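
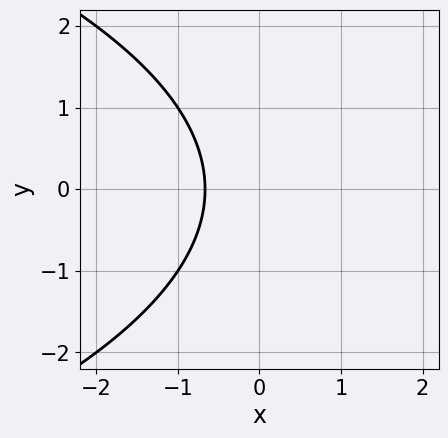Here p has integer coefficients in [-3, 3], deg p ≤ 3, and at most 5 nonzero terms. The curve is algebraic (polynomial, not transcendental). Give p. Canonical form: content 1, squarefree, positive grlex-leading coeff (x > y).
y^2 + 3*x + 2

1. The degree is 2 — the shape is more complex than any degree-1 curve.
2. Symmetries: the y ↦ −y reflection is a symmetry, so y appears only in even powers.
3. Reading off the gridlines: it misses every integer gridline on the y-axis.
4. The integer polynomial consistent with all of this is the stated p.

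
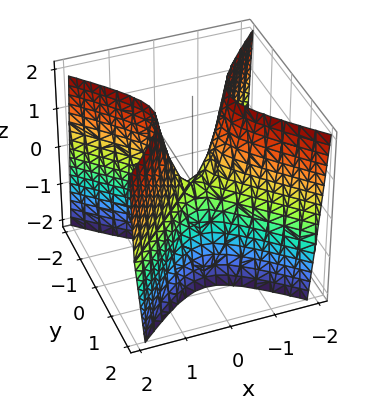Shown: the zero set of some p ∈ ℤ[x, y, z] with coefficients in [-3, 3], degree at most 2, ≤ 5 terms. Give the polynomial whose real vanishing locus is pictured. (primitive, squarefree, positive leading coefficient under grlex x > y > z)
Degree: a hyperbolic paraboloid; a quadric, so deg p = 2.
Symmetries: it's symmetric under x → −x, forcing even powers of x; mirror symmetry y ↦ −y ⇒ only even powers of y.
From the visible intercepts: it crosses the z-axis at the gridline z = 0; it crosses the y-axis at the gridline y = 0; it meets the x-axis at x = 0 (among the integer gridlines).
These observations pin down the coefficients.

3*x^2 - 3*y^2 - z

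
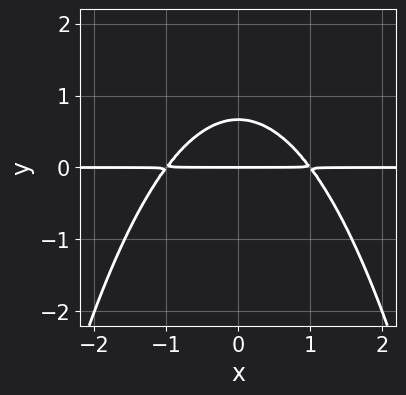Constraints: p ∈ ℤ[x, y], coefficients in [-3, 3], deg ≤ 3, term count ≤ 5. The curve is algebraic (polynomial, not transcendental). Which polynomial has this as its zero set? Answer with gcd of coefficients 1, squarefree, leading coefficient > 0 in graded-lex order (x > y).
2*x^2*y + 3*y^2 - 2*y

First, the degree is 3 — a generic line meets the curve in up to 3 points.
Then, symmetries: it's symmetric under x → −x, forcing even powers of x.
Next, reading off the gridlines: it meets the y-axis at y = 0 (among the integer gridlines); the visible x-axis segment lies entirely on the curve.
Finally, putting this together gives p.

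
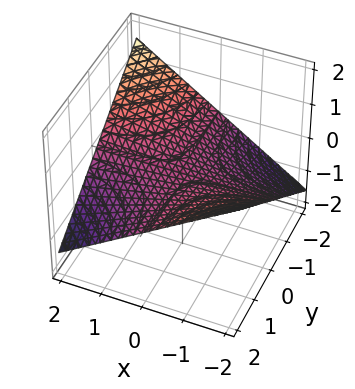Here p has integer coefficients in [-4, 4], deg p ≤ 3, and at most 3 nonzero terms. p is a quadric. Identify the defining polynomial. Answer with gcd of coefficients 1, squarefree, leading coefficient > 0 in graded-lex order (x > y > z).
x*y + 3*z

(a) Degree: a hyperbolic paraboloid; a quadric, so deg p = 2.
(b) Reading off the gridlines: it crosses the z-axis at the gridline z = 0; the visible y-axis segment lies entirely on the surface; every point of the x-axis in the box is on the surface.
(c) The integer polynomial consistent with all of this is the stated p.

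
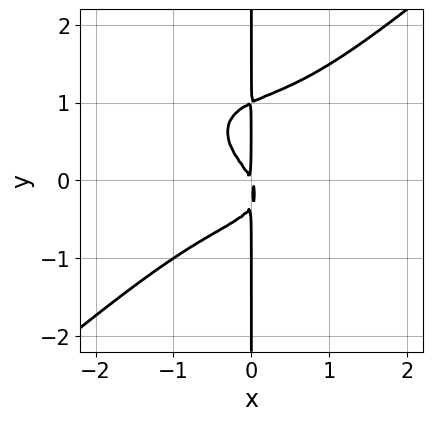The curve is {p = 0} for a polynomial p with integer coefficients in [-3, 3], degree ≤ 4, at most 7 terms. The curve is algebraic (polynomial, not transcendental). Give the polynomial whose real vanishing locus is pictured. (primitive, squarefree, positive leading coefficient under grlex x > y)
1. The degree is 4 — no degree-3 curve has this shape.
2. From the visible intercepts: every point of the y-axis in the box is on the curve.
3. The integer polynomial consistent with all of this is the stated p.

2*x^4 - 3*x*y^3 + 2*x*y^2 + 2*x^2 + x*y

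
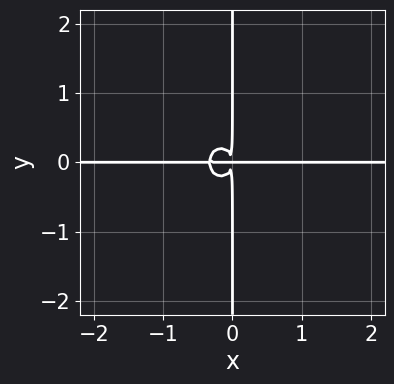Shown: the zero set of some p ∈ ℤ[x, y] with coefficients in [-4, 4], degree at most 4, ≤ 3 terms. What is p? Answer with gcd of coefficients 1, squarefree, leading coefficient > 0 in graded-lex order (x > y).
3*x^3*y + 2*x*y^3 + x^2*y

The degree is 4 — the shape is more complex than any degree-3 curve.
Reading off the gridlines: the visible y-axis segment lies entirely on the curve; every point of the x-axis in the box is on the curve.
These observations pin down the coefficients.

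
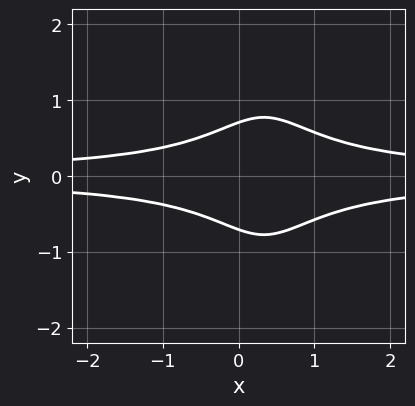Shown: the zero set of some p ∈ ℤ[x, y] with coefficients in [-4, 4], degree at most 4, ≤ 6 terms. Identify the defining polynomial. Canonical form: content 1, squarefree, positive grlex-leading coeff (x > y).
3*x^2*y^2 - 2*x*y^2 + 2*y^2 - 1

deg p = 4.
Symmetries: mirror symmetry y ↦ −y ⇒ only even powers of y.
Checking where it meets the axes: no x-intercept at any integer in the box.
Together with the visible shape, these determine p as stated.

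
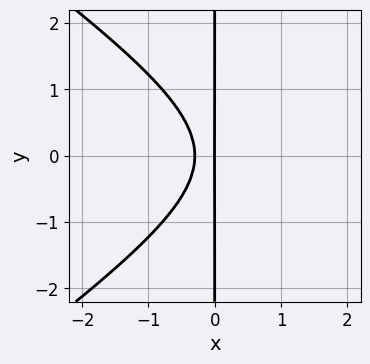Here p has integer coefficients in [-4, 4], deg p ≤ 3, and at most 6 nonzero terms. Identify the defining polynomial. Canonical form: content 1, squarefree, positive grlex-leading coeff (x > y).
x^3 - 2*x*y^2 - 3*x^2 - x

1. Degree: a generic line meets the curve in up to 3 points, so deg p = 3.
2. Symmetries: mirror symmetry y ↦ −y ⇒ only even powers of y.
3. Observable constraints: one x-axis crossing is at x = 0; every point of the y-axis in the box is on the curve.
4. Fitting integer coefficients to these (and the overall shape) gives p.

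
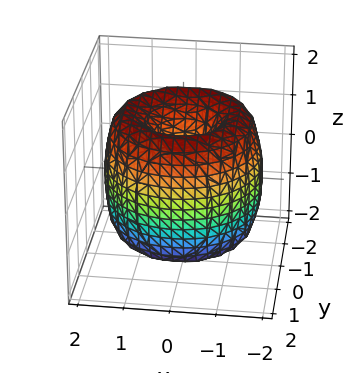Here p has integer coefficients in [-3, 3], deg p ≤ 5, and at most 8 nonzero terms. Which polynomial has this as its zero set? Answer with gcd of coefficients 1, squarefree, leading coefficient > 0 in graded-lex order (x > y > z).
The degree is 4 — a generic line meets the surface in up to 4 points.
By symmetry, every cross-section ⟂ z is a circle, so x, y appear only via x² + y².
Against the integer gridlines: one x-axis crossing is at x = 0; it crosses the z-axis at the gridline z = 0.
Together with the visible shape, these determine p as stated.

x^4 + 2*x^2*y^2 + y^4 - 3*x^2 - 3*y^2 + z^2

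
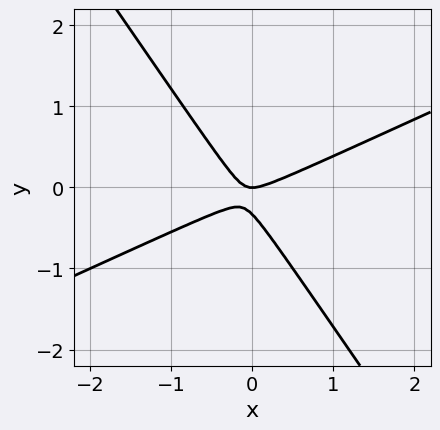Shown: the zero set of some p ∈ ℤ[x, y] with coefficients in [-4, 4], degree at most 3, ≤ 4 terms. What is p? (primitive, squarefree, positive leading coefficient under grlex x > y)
2*x^2 - 3*x*y - 3*y^2 - y

(a) The degree is 2 — no degree-1 curve has this shape.
(b) Reading off the gridlines: it crosses the y-axis at the gridline y = 0; it crosses the x-axis at the gridline x = 0.
(c) These observations pin down the coefficients.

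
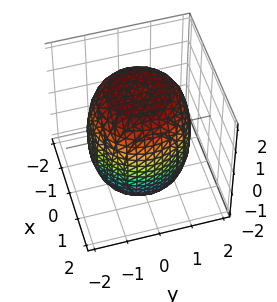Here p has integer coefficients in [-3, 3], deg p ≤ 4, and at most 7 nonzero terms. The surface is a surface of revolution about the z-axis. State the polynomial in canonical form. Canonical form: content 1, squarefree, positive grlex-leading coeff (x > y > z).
x^4 + 2*x^2*y^2 + y^4 - x^2 - y^2 + z^2 - 3

1. The degree is 4 — the shape is more complex than any degree-3 surface.
2. By symmetry, the surface is invariant under rotation about z: p = q(x² + y², z).
3. Against the integer gridlines: a circular section at z = -1 has radius between 1 and 2.
4. Putting this together gives p.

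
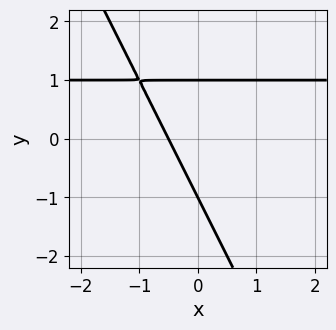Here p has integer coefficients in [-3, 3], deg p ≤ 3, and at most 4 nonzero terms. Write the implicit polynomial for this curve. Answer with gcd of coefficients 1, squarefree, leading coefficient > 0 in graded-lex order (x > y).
First, deg p = 2.
Next, from the visible intercepts: among the integer gridlines, it crosses the y-axis at y ∈ {-1, 1}.
Finally, assembling these constraints gives the stated polynomial.

2*x*y + y^2 - 2*x - 1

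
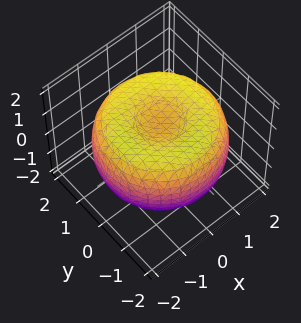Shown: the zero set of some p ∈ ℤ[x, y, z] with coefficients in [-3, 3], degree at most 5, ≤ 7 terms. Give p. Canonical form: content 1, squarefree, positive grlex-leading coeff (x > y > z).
x^4 + 2*x^2*y^2 + y^4 - 3*x^2 - 3*y^2 + 3*z^2 - 2

deg p = 4. The shape is more complex than any degree-3 surface.
Symmetries: rotational symmetry about the z-axis ⇒ p depends on x, y only through x² + y².
Checking where it meets the axes: a circular section at z = -1 has radius between 0 and 1.
Together with the visible shape, these determine p as stated.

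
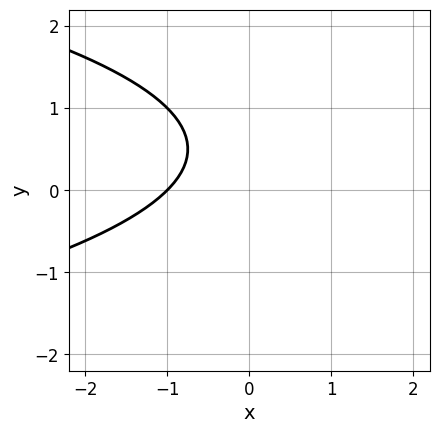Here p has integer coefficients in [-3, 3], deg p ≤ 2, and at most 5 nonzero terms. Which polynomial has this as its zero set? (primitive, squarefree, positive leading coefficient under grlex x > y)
y^2 + x - y + 1

(a) The degree is 2 — the shape is more complex than any degree-1 curve.
(b) Reading off the gridlines: it misses every integer gridline on the y-axis; it crosses the x-axis at the gridline x = -1.
(c) The integer polynomial consistent with all of this is the stated p.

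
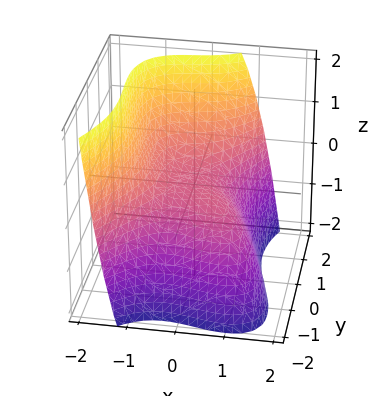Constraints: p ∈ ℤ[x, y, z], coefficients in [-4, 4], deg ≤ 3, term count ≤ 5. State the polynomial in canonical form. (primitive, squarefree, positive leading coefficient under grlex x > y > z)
2*x^3 + x^2*y - y^3 + x*y + 3*z

First, deg p = 3. The shape is more complex than any degree-2 surface.
Then, checking where it meets the axes: it crosses the x-axis at the gridline x = 0; it crosses the y-axis at the gridline y = 0; one z-axis crossing is at z = 0.
Finally, fitting integer coefficients to these (and the overall shape) gives p.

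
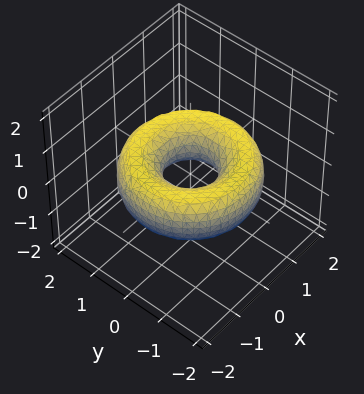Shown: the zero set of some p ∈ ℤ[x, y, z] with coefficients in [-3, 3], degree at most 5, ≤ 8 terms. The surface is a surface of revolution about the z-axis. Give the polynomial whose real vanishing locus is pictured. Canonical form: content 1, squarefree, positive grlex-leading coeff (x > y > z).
x^4 + 2*x^2*y^2 + y^4 - 3*x^2 - 3*y^2 + 3*z^2 + 1

(a) Degree: the shape is more complex than any degree-3 surface, so deg p = 4.
(b) Symmetries: rotational symmetry about the z-axis ⇒ p depends on x, y only through x² + y².
(c) From the axis intercepts and sections: it misses every integer gridline on the z-axis; a circular section at z = 0 has radius between 0 and 1.
(d) Together with the visible shape, these determine p as stated.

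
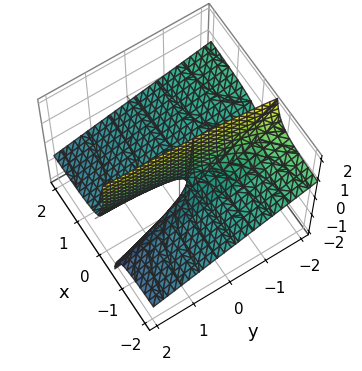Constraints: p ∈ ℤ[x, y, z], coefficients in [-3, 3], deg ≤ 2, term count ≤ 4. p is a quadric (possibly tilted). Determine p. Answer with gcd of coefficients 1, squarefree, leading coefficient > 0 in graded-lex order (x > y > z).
(a) deg p = 2. A generic line meets the surface in up to 2 points.
(b) From the axis intercepts and sections: the visible x-axis segment lies entirely on the surface; every point of the y-axis in the box is on the surface.
(c) These observations pin down the coefficients.

x*y + 3*x*z + z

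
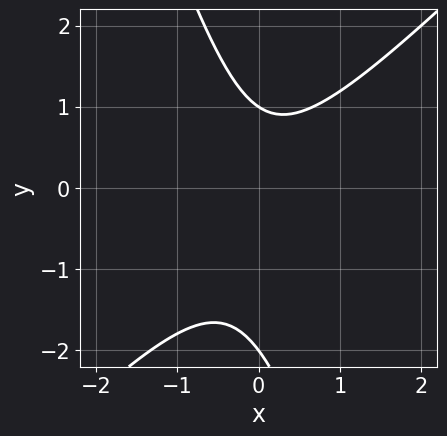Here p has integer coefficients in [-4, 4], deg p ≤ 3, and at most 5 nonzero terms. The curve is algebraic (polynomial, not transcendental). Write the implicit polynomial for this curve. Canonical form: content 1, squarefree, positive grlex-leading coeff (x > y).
3*x^2 - 2*x*y - y^2 - y + 2

(a) The degree is 2 — a generic line meets the curve in up to 2 points.
(b) Reading off the gridlines: the y-axis gridline crossings are at y ∈ {-2, 1}; the curve avoids every integer x-axis point in the box.
(c) Matching integer coefficients to the picture gives p.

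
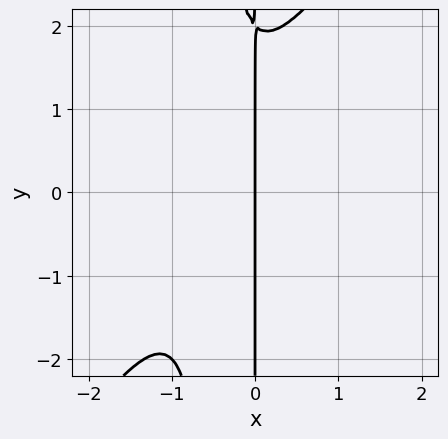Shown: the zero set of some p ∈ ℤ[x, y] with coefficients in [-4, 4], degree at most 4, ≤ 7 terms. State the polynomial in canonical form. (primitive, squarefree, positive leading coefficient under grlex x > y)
3*x^3 - 2*x^2*y + 3*x^2 - x*y + 2*x

deg p = 3. The shape is more complex than any degree-2 curve.
From the visible intercepts: every point of the y-axis in the box is on the curve; it meets the x-axis at x = 0 (among the integer gridlines).
Assembling these constraints gives the stated polynomial.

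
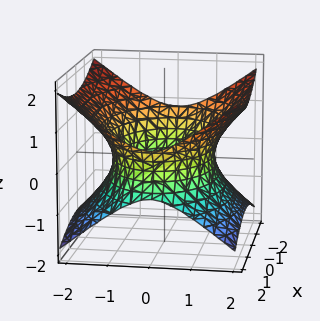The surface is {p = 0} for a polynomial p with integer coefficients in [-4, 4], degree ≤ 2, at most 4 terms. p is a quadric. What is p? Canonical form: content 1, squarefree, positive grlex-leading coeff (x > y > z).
(a) deg p = 2.
(b) Symmetries: the x ↦ −x reflection is a symmetry, so x appears only in even powers; it's symmetric under z → −z, forcing even powers of z; mirror symmetry y ↦ −y ⇒ only even powers of y.
(c) Against the integer gridlines: the surface avoids every integer z-axis point in the box.
(d) Matching integer coefficients to the picture gives p.

x^2 + 2*y^2 - 3*z^2 - 3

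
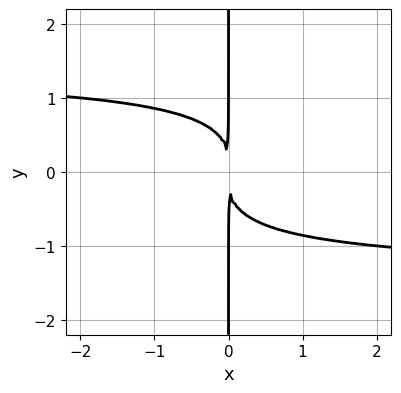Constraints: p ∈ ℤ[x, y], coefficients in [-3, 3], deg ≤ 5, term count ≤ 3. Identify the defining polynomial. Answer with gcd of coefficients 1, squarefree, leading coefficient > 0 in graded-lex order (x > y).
x^2*y^2 - 2*x*y^3 - 2*x^2

deg p = 4.
Observable constraints: the visible y-axis segment lies entirely on the curve.
Together with the visible shape, these determine p as stated.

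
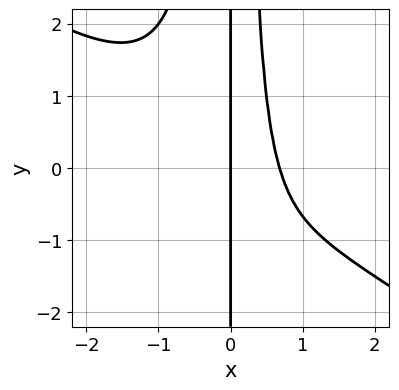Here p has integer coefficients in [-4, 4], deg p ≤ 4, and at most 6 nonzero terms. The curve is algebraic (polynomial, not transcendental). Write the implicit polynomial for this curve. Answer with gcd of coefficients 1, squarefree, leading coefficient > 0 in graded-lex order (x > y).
2*x^4 + 3*x^3*y + 2*x^2 - 2*x

1. Degree: a generic line meets the curve in up to 4 points, so deg p = 4.
2. Reading off the gridlines: one x-axis crossing is at x = 0; every point of the y-axis in the box is on the curve.
3. Putting this together gives p.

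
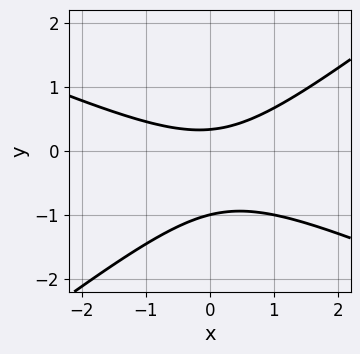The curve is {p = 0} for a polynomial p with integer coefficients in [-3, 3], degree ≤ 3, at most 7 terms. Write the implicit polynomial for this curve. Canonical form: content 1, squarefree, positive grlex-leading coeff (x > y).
x^2 + x*y - 3*y^2 - 2*y + 1

deg p = 2. The shape is more complex than any degree-1 curve.
Checking where it meets the axes: no x-intercept at any integer in the box; one y-axis crossing is at y = -1.
Putting this together gives p.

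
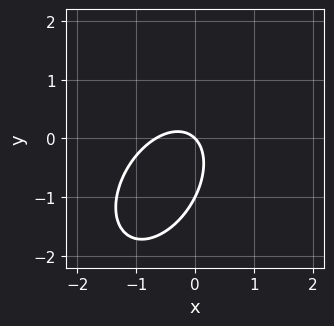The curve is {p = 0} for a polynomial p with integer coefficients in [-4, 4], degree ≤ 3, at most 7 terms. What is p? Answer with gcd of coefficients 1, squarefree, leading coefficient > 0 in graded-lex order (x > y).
3*x^2 - 2*x*y + 2*y^2 + 2*x + 2*y

The degree is 2 — the shape is more complex than any degree-1 curve.
Checking where it meets the axes: it crosses the x-axis at the gridline x = 0; among the integer gridlines, it crosses the y-axis at y ∈ {-1, 0}.
Matching integer coefficients to the picture gives p.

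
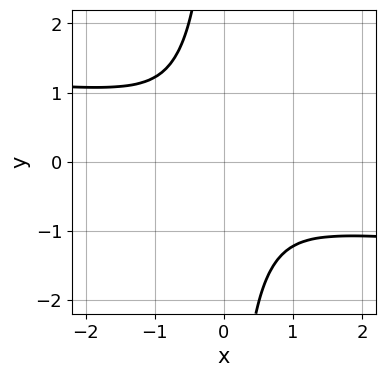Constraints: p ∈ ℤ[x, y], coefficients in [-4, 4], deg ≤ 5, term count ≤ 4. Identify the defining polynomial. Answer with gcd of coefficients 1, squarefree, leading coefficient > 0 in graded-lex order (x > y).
(a) Degree: no degree-3 curve has this shape, so deg p = 4.
(b) The integer polynomial consistent with all of this is the stated p.

3*x*y^3 + x^2 + 3*y^2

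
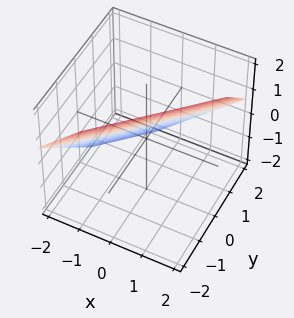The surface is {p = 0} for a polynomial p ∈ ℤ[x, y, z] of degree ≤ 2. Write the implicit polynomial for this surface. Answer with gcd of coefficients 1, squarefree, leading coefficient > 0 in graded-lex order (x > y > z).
3*x - 3*y - 3*z + 2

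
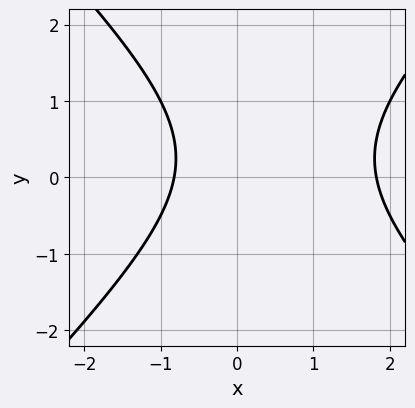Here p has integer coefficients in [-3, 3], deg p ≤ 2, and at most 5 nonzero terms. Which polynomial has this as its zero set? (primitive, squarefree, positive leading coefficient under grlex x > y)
2*x^2 - 2*y^2 - 2*x + y - 3

(a) The degree is 2 — the shape is more complex than any degree-1 curve.
(b) Checking where it meets the axes: it misses every integer gridline on the y-axis.
(c) Solving for integer coefficients yields p as stated.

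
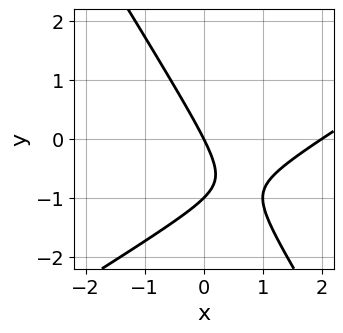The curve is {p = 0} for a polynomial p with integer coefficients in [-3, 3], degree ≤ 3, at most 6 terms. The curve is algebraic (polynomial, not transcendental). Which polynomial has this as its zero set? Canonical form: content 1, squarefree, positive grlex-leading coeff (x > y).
x^2 - x*y - y^2 - 2*x - y

1. The degree is 2 — the shape is more complex than any degree-1 curve.
2. Observable constraints: among the integer gridlines, it crosses the y-axis at y ∈ {-1, 0}; the x-axis gridline crossings are at x ∈ {0, 2}.
3. Solving for integer coefficients yields p as stated.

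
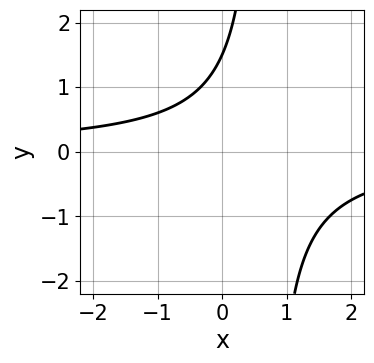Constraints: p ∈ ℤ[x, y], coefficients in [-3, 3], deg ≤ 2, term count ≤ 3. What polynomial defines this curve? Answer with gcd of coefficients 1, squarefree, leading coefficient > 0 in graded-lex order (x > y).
1. deg p = 2. The shape is more complex than any degree-1 curve.
2. Against the integer gridlines: it misses every integer gridline on the x-axis.
3. Solving for integer coefficients yields p as stated.

3*x*y - 2*y + 3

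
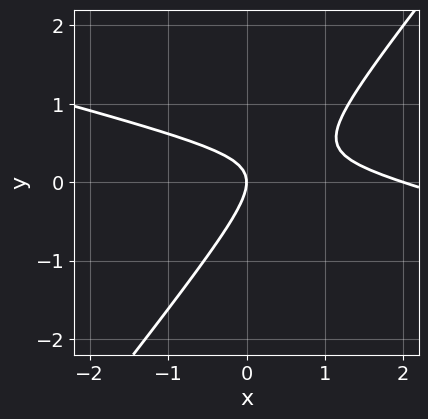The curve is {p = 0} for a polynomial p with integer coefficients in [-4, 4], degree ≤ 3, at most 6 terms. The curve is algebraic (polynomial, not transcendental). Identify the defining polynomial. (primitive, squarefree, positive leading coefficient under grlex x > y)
x^2 + 3*x*y - 3*y^2 - 2*x

(a) deg p = 2. The shape is more complex than any degree-1 curve.
(b) Observable constraints: among the integer gridlines, it crosses the x-axis at x ∈ {0, 2}; one y-axis crossing is at y = 0.
(c) These observations pin down the coefficients.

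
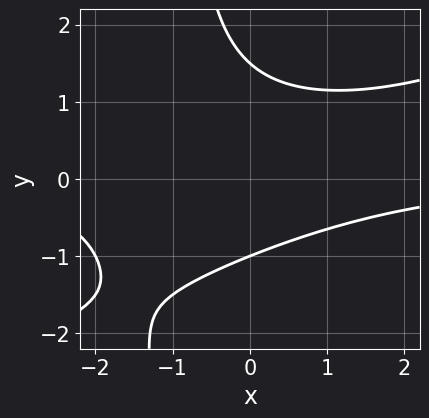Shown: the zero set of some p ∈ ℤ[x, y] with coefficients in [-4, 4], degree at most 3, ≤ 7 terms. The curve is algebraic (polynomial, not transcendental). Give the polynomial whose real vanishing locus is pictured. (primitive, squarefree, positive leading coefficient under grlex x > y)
(a) Degree: no degree-2 curve has this shape, so deg p = 3.
(b) From the axis intercepts and sections: no x-intercept at any integer in the box; it crosses the y-axis at the gridline y = -1.
(c) Putting this together gives p.

x^2*y - 2*x*y^2 - 2*y^2 + y + 3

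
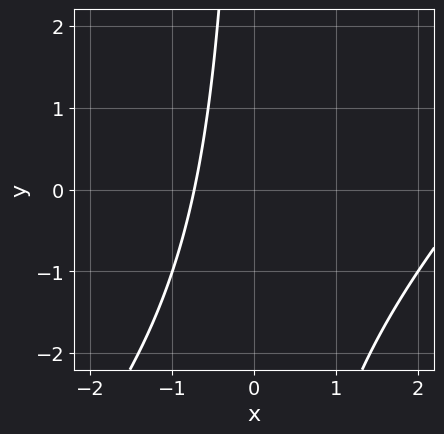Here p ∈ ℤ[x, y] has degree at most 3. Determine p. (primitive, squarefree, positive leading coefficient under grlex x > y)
First, the degree is 2 — the shape is more complex than any degree-1 curve.
Then, from the visible intercepts: it misses every integer gridline on the y-axis.
Finally, the integer polynomial consistent with all of this is the stated p.

x^2 - x*y - 2*x - 2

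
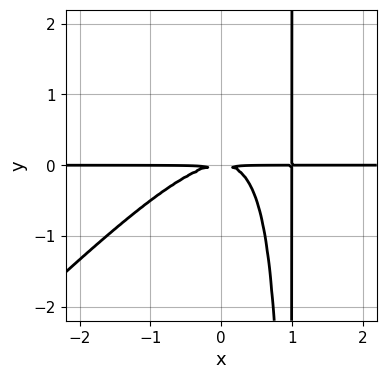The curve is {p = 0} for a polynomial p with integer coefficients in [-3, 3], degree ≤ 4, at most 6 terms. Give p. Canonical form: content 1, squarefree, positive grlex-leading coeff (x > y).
First, degree: the shape is more complex than any degree-3 curve, so deg p = 4.
Then, from the visible intercepts: the visible x-axis segment lies entirely on the curve.
Finally, fitting integer coefficients to these (and the overall shape) gives p.

x^3*y - x^2*y^2 - x^2*y + 2*x*y^2 - y^2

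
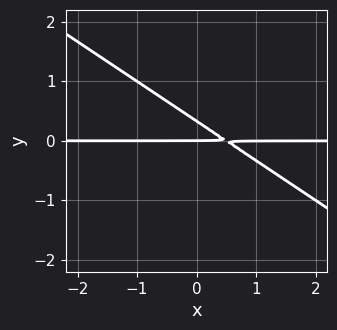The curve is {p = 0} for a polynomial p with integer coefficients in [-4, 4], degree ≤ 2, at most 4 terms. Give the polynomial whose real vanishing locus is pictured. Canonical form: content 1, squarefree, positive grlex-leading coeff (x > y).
2*x*y + 3*y^2 - y

1. The degree is 2 — a generic line meets the curve in up to 2 points.
2. From the axis intercepts and sections: the visible x-axis segment lies entirely on the curve; it crosses the y-axis at the gridline y = 0.
3. These observations pin down the coefficients.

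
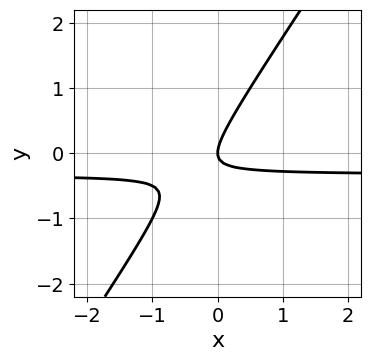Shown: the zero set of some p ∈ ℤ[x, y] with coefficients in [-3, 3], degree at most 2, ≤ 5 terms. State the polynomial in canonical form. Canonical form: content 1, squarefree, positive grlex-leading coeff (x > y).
(a) Degree: the shape is more complex than any degree-1 curve, so deg p = 2.
(b) Reading off the gridlines: it meets the x-axis at x = 0 (among the integer gridlines); it meets the y-axis at y = 0 (among the integer gridlines).
(c) Matching integer coefficients to the picture gives p.

3*x*y - 2*y^2 + x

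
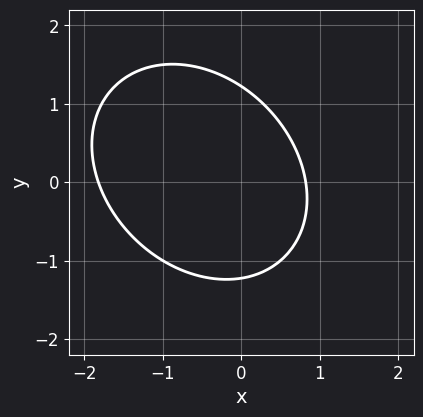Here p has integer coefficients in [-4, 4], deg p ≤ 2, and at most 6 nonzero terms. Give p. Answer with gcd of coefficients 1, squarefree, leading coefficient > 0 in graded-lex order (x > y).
2*x^2 + x*y + 2*y^2 + 2*x - 3

deg p = 2.
Matching integer coefficients to the picture gives p.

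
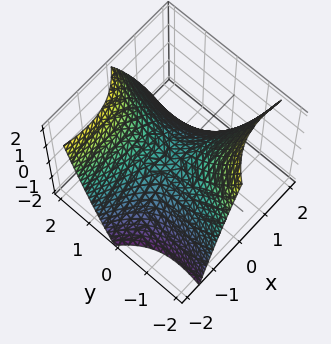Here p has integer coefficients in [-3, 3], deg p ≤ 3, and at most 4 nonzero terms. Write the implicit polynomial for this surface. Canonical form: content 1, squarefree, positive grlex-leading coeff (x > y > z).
First, degree: no degree-1 surface has this shape, so deg p = 2.
Then, from the axis intercepts and sections: it meets the y-axis at y = 0 (among the integer gridlines); one z-axis crossing is at z = 0.
Finally, solving for integer coefficients yields p as stated.

x^2 + 2*x*y - y^2 + 2*z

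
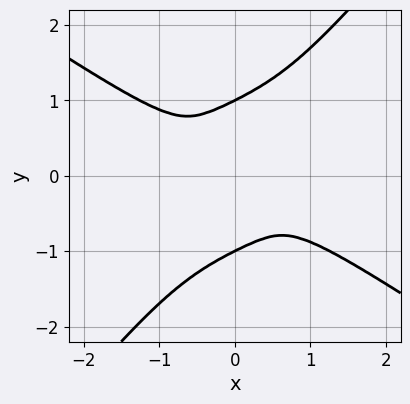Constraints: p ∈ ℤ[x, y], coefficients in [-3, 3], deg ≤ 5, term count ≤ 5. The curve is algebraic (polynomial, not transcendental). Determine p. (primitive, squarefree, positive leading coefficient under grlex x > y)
(a) deg p = 4. No degree-3 curve has this shape.
(b) From the visible intercepts: the y-axis gridline crossings are at y ∈ {-1, 1}.
(c) Matching integer coefficients to the picture gives p.

x^4 + 2*x*y^3 - 2*y^4 + 2*y^2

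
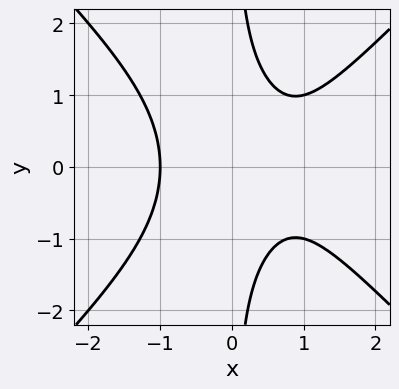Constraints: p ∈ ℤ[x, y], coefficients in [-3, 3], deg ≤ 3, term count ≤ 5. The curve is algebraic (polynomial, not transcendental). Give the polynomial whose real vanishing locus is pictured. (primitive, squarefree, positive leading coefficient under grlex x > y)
2*x^3 - 2*x*y^2 - x^2 - x + 2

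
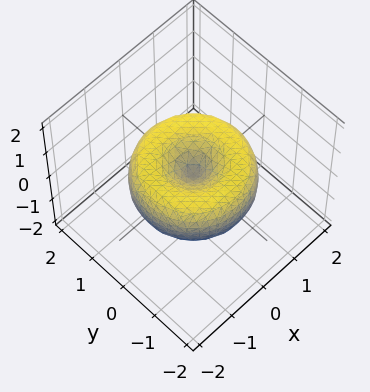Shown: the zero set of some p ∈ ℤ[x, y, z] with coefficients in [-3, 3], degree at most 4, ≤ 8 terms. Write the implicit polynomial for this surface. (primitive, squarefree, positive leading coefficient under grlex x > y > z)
(a) The degree is 4 — a generic line meets the surface in up to 4 points.
(b) Symmetry: the z-axis is an axis of rotation, so x and y enter only as x² + y².
(c) Checking where it meets the axes: one z-axis crossing is at z = 0; it crosses the y-axis at the gridline y = 0; it crosses the x-axis at the gridline x = 0.
(d) Matching integer coefficients to the picture gives p.

x^4 + 2*x^2*y^2 + y^4 - 2*x^2 - 2*y^2 + 2*z^2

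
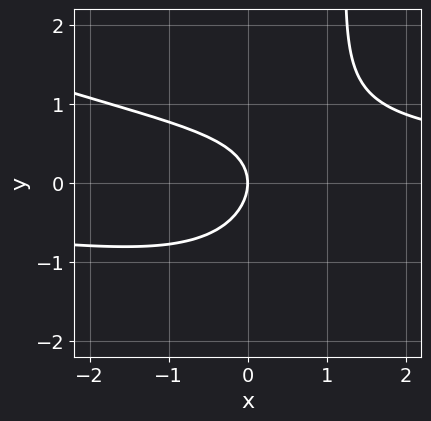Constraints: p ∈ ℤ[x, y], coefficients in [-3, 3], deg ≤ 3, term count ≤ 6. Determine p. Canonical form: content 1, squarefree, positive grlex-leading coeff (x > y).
First, the degree is 3 — no degree-2 curve has this shape.
Then, checking where it meets the axes: it crosses the x-axis at the gridline x = 0; one y-axis crossing is at y = 0.
Finally, these observations pin down the coefficients.

x^2*y + 2*x*y^2 + x*y - 3*y^2 - 3*x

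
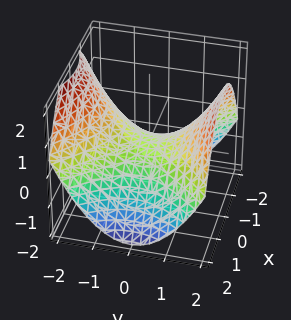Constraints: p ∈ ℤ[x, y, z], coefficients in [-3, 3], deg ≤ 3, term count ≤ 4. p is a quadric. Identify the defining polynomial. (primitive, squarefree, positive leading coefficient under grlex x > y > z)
First, the degree is 2 — a hyperbolic paraboloid; a quadric.
Then, symmetries: the y ↦ −y reflection is a symmetry, so y appears only in even powers; it's symmetric under x → −x, forcing even powers of x.
Next, observable constraints: it meets the y-axis at y = 0 (among the integer gridlines); it meets the z-axis at z = 0 (among the integer gridlines).
Finally, putting this together gives p.

x^2 - y^2 + 2*z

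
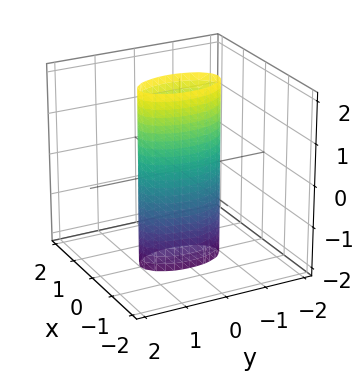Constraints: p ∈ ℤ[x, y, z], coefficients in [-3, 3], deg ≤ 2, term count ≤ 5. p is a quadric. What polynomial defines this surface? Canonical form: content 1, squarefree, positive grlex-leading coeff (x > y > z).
3*x^2 + y^2 - 1

The degree is 2 — constant cross-section along one axis; a quadric.
Symmetries: mirror symmetry y ↦ −y ⇒ only even powers of y; mirror symmetry z ↦ −z ⇒ only even powers of z; mirror symmetry x ↦ −x ⇒ only even powers of x.
Checking where it meets the axes: among the integer gridlines, it crosses the y-axis at y ∈ {-1, 1}; no z-intercept at any integer in the box.
Together with the visible shape, these determine p as stated.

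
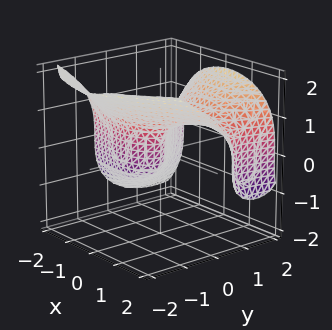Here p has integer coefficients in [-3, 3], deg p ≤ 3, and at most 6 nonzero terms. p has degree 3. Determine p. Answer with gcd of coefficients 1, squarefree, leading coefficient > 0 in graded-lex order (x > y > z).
1. deg p = 3. A generic line meets the surface in up to 3 points.
2. Reading off the gridlines: it crosses the x-axis at the gridline x = 0; one y-axis crossing is at y = 0.
3. These observations pin down the coefficients.

2*x^2*y + 2*z^3 - 3*y^2 - 2*x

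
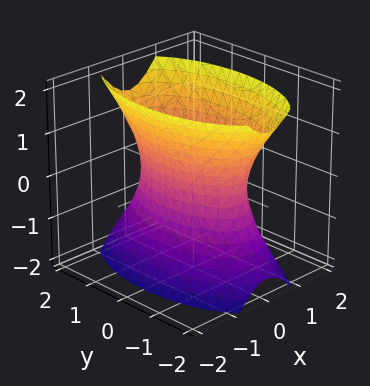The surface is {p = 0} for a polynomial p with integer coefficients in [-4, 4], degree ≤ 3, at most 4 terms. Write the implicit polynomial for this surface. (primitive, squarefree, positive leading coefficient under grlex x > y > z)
3*x^2 + y^2 - z^2 - 2

1. The degree is 2 — an hourglass — one-sheet hyperboloid; a quadric.
2. Symmetries: the y ↦ −y reflection is a symmetry, so y appears only in even powers; it's symmetric under z → −z, forcing even powers of z; it's symmetric under x → −x, forcing even powers of x.
3. From the axis intercepts and sections: no z-intercept at any integer in the box.
4. Solving for integer coefficients yields p as stated.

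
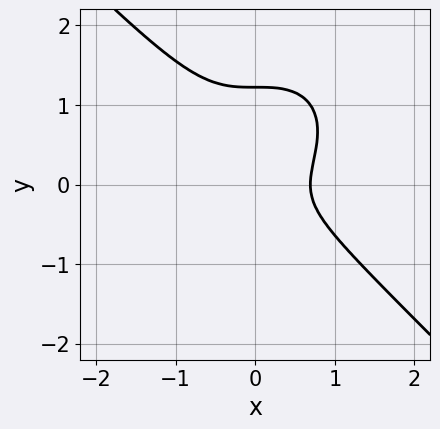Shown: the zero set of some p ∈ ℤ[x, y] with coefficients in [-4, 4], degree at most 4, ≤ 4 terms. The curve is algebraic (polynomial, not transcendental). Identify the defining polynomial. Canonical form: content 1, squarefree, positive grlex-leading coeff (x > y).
3*x^3 + 3*y^3 - 3*y^2 - 1

(a) Degree: the shape is more complex than any degree-2 curve, so deg p = 3.
(b) Matching integer coefficients to the picture gives p.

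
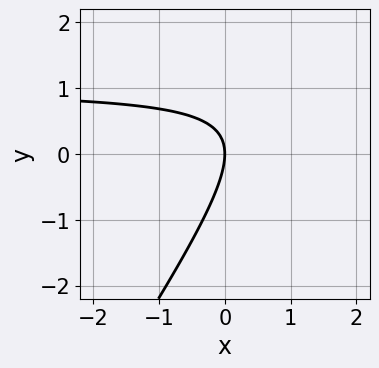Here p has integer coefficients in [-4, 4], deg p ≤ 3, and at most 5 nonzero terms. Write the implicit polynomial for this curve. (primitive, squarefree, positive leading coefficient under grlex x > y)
3*x*y - 2*y^2 - 3*x

(a) The degree is 2 — the shape is more complex than any degree-1 curve.
(b) Observable constraints: it crosses the x-axis at the gridline x = 0; it meets the y-axis at y = 0 (among the integer gridlines).
(c) Putting this together gives p.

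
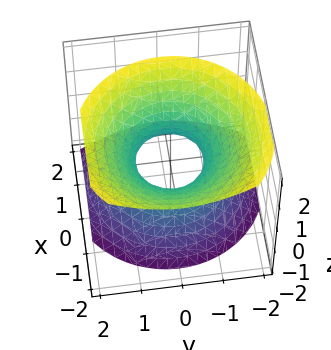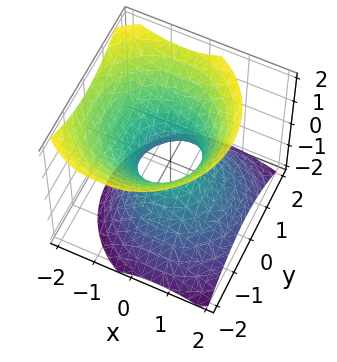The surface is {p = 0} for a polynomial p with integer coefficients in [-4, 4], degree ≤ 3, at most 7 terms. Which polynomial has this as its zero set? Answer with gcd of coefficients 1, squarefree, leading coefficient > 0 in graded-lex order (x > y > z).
3*x^2 + 2*x*z + 3*y^2 - 3*z^2 - 2

(a) Degree: no degree-1 surface has this shape, so deg p = 2.
(b) From the axis intercepts and sections: the surface avoids every integer z-axis point in the box.
(c) Fitting integer coefficients to these (and the overall shape) gives p.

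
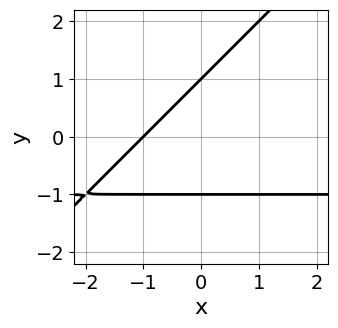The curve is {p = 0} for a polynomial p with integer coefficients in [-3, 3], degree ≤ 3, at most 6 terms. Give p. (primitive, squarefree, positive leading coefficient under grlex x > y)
x*y - y^2 + x + 1

(a) deg p = 2. No degree-1 curve has this shape.
(b) Reading off the gridlines: the y-axis gridline crossings are at y ∈ {-1, 1}; one x-axis crossing is at x = -1.
(c) These observations pin down the coefficients.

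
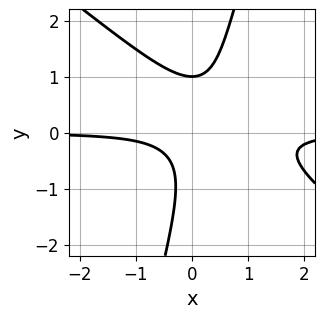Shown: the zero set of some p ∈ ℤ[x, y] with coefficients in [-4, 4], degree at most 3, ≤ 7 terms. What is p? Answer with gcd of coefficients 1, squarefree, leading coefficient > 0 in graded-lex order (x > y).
3*x^2*y + 3*x*y^2 - y^3 - 3*x*y + 1

First, the degree is 3 — the shape is more complex than any degree-2 curve.
Then, from the axis intercepts and sections: one y-axis crossing is at y = 1; no x-intercept at any integer in the box.
Finally, assembling these constraints gives the stated polynomial.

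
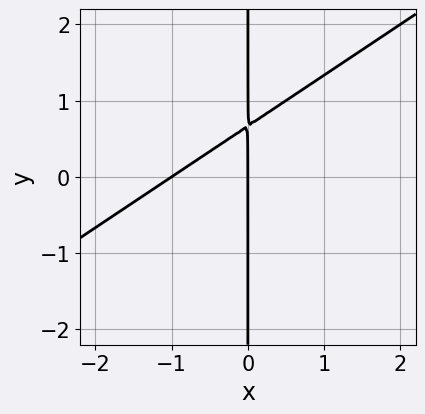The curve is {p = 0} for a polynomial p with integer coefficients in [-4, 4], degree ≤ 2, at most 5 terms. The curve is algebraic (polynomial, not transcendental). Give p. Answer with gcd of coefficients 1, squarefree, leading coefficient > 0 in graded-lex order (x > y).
(a) deg p = 2. A generic line meets the curve in up to 2 points.
(b) Observable constraints: the visible y-axis segment lies entirely on the curve; the x-axis gridline crossings are at x ∈ {-1, 0}.
(c) Together with the visible shape, these determine p as stated.

2*x^2 - 3*x*y + 2*x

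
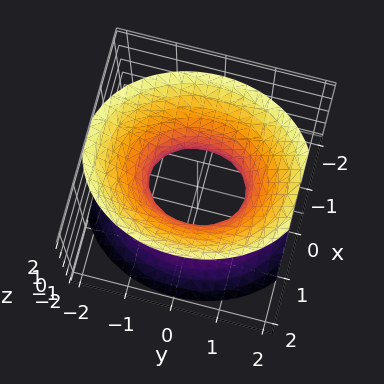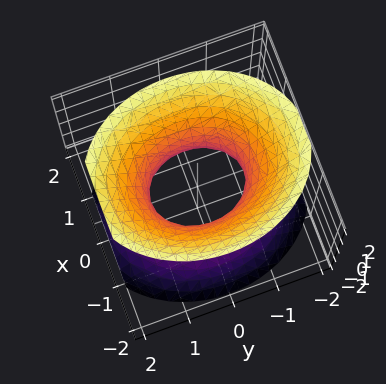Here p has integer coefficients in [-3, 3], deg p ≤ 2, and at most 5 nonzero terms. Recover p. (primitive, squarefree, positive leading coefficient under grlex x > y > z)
1. deg p = 2.
2. Symmetries: the z ↦ −z reflection is a symmetry, so z appears only in even powers; it's symmetric under y → −y, forcing even powers of y; mirror symmetry x ↦ −x ⇒ only even powers of x.
3. From the axis intercepts and sections: the surface avoids every integer z-axis point in the box; among the integer gridlines, it crosses the y-axis at y ∈ {-1, 1}.
4. The integer polynomial consistent with all of this is the stated p.

3*x^2 + 2*y^2 - 2*z^2 - 2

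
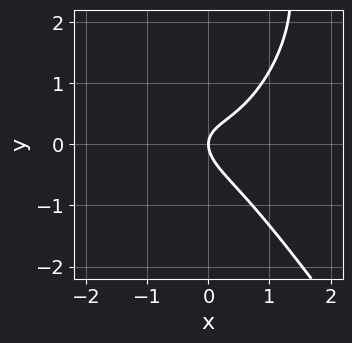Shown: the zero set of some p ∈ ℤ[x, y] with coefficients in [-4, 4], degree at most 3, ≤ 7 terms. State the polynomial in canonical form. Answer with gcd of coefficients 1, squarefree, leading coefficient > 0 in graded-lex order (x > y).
deg p = 3. The shape is more complex than any degree-2 curve.
Checking where it meets the axes: it meets the x-axis at x = 0 (among the integer gridlines); it crosses the y-axis at the gridline y = 0.
The integer polynomial consistent with all of this is the stated p.

3*x^3 + y^3 - 2*x*y - 3*y^2 + 2*x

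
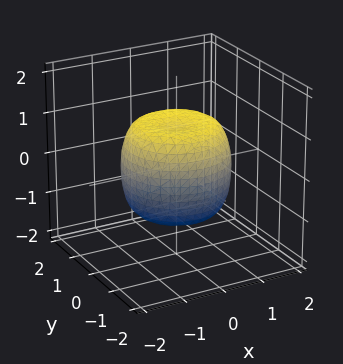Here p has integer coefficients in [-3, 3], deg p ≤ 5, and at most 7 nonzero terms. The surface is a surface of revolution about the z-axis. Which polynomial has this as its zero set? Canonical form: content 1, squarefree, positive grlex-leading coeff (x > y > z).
x^4 + 2*x^2*y^2 + y^4 - x^2 - y^2 + z^2 - 1

First, degree: a generic line meets the surface in up to 4 points, so deg p = 4.
Next, symmetries: the surface is invariant under rotation about z: p = q(x² + y², z).
Then, checking where it meets the axes: the z-axis gridline crossings are at z ∈ {-1, 1}; a circular section at z = 1 has radius exactly 1.
Finally, matching integer coefficients to the picture gives p.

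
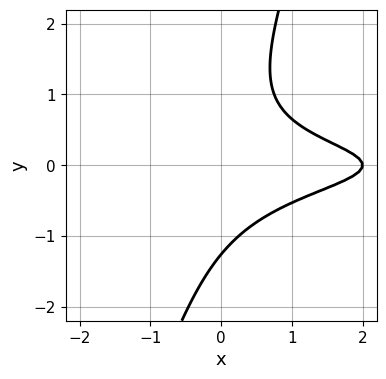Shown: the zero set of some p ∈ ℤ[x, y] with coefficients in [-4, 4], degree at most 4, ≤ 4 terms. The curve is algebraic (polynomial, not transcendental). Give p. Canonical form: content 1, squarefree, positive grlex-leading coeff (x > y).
3*x*y^2 - y^3 + x - 2

Degree: no degree-2 curve has this shape, so deg p = 3.
Reading off the gridlines: it crosses the x-axis at the gridline x = 2.
Assembling these constraints gives the stated polynomial.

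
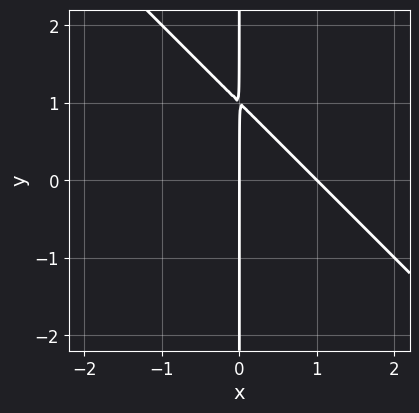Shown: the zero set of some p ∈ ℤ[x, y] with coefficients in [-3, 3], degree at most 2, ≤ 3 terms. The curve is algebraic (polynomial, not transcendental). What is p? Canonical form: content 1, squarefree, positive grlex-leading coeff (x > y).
x^2 + x*y - x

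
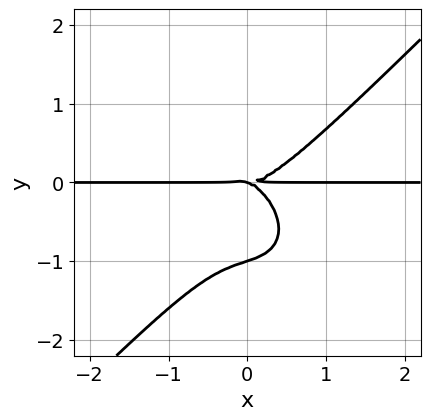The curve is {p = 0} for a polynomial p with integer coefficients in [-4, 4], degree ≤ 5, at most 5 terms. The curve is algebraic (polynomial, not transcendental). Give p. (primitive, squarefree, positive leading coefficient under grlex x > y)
(a) The degree is 4 — the shape is more complex than any degree-3 curve.
(b) From the axis intercepts and sections: the y-axis gridline crossings are at y ∈ {-1, 0}; every point of the x-axis in the box is on the curve.
(c) Matching integer coefficients to the picture gives p.

3*x^3*y - 3*y^4 - x*y^2 - 3*y^3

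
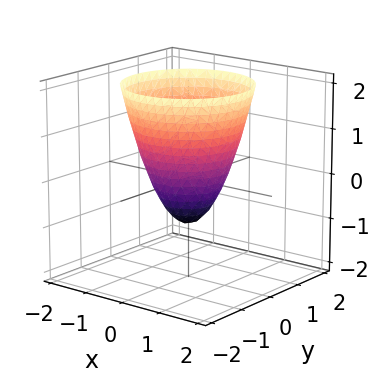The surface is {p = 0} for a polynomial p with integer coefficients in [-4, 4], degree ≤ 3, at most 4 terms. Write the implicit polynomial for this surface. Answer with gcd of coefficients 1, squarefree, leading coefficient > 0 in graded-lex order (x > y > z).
3*x^2 + 3*y^2 - 2*z - 2

The degree is 2 — a generic line meets the surface in up to 2 points.
Symmetries: rotational symmetry about the z-axis ⇒ p depends on x, y only through x² + y².
Reading off the gridlines: one z-axis crossing is at z = -1; a circular section at z = 0 has radius between 0 and 1.
These observations pin down the coefficients.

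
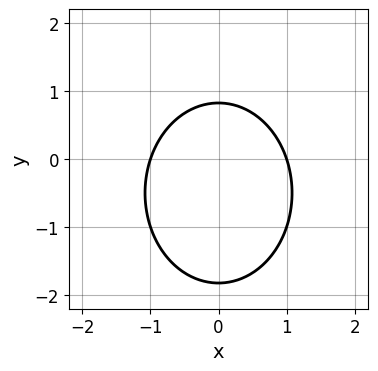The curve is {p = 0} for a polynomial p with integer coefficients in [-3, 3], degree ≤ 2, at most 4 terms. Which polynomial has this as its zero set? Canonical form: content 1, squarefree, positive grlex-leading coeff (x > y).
3*x^2 + 2*y^2 + 2*y - 3

First, degree: no degree-1 curve has this shape, so deg p = 2.
Next, symmetries: the x ↦ −x reflection is a symmetry, so x appears only in even powers.
Then, from the axis intercepts and sections: among the integer gridlines, it crosses the x-axis at x ∈ {-1, 1}.
Finally, assembling these constraints gives the stated polynomial.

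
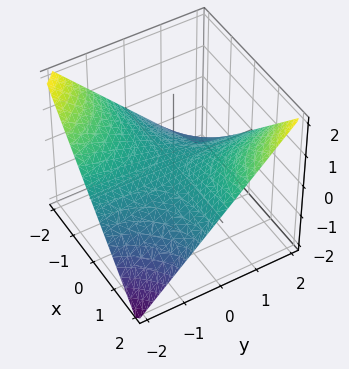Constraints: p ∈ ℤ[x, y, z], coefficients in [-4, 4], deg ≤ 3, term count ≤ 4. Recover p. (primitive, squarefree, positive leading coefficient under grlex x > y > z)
x*y - 2*z

(a) deg p = 2.
(b) Against the integer gridlines: every point of the y-axis in the box is on the surface; every point of the x-axis in the box is on the surface.
(c) Fitting integer coefficients to these (and the overall shape) gives p.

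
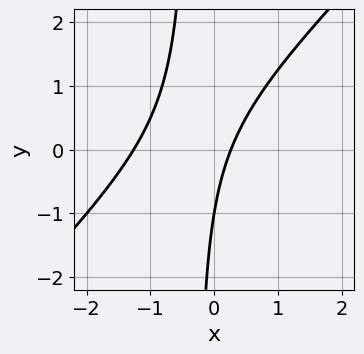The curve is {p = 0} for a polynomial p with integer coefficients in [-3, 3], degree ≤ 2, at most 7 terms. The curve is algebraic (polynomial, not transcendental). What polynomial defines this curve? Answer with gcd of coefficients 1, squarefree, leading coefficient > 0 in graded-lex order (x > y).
3*x^2 - 3*x*y + 3*x - y - 1

1. Degree: a generic line meets the curve in up to 2 points, so deg p = 2.
2. From the visible intercepts: one y-axis crossing is at y = -1.
3. Solving for integer coefficients yields p as stated.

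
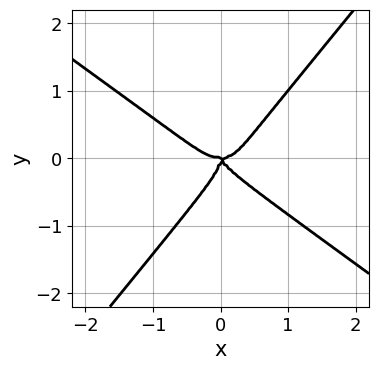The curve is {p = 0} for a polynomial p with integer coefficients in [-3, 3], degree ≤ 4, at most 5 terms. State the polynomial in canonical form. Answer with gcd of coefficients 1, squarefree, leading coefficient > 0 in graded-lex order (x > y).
First, degree: the shape is more complex than any degree-3 curve, so deg p = 4.
Next, from the axis intercepts and sections: one y-axis crossing is at y = 0; it meets the x-axis at x = 0 (among the integer gridlines).
Finally, assembling these constraints gives the stated polynomial.

3*x^4 + 3*x^3*y - 3*y^4 - 2*x^2*y - x*y^2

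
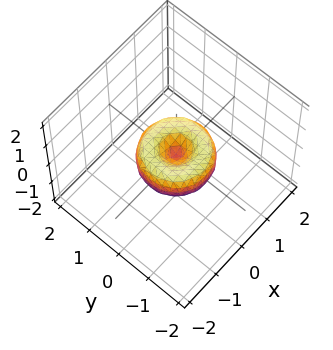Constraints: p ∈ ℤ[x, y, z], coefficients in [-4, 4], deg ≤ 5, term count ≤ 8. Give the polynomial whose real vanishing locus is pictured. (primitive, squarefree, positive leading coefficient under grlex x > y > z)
First, deg p = 4.
Then, symmetries: rotational symmetry about the z-axis ⇒ p depends on x, y only through x² + y².
Next, observable constraints: among the integer gridlines, it crosses the x-axis at x ∈ {-1, 0, 1}; it meets the z-axis at z = 0 (among the integer gridlines); among the integer gridlines, it crosses the y-axis at y ∈ {-1, 0, 1}.
Finally, together with the visible shape, these determine p as stated.

x^4 + 2*x^2*y^2 + y^4 - x^2 - y^2 + z^2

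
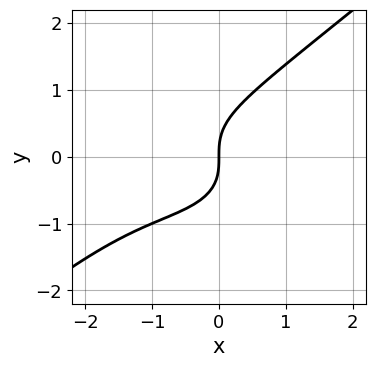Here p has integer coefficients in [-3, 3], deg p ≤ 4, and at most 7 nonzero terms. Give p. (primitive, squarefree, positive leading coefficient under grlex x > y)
x^3 + x*y^2 - 3*y^3 + 2*x^2 + 3*x

(a) The degree is 3 — a generic line meets the curve in up to 3 points.
(b) Reading off the gridlines: one y-axis crossing is at y = 0; it meets the x-axis at x = 0 (among the integer gridlines).
(c) Fitting integer coefficients to these (and the overall shape) gives p.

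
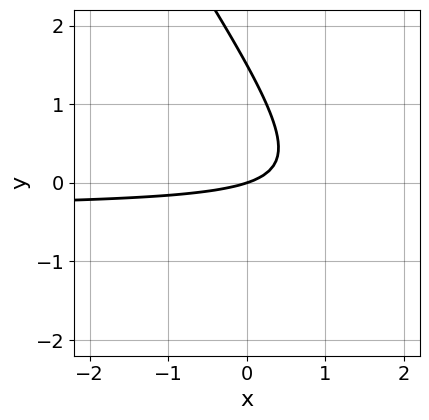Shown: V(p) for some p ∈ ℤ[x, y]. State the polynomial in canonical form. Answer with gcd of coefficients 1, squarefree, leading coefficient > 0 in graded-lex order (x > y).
3*x*y + 2*y^2 + x - 3*y

The degree is 2 — no degree-1 curve has this shape.
Observable constraints: it crosses the x-axis at the gridline x = 0; it crosses the y-axis at the gridline y = 0.
Putting this together gives p.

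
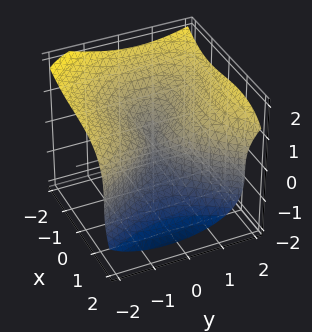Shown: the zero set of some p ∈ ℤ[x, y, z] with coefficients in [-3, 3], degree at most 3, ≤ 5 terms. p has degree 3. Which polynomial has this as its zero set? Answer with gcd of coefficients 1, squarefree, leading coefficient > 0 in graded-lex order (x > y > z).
(a) deg p = 3. No degree-2 surface has this shape.
(b) Observable constraints: one y-axis crossing is at y = 0; one z-axis crossing is at z = 0.
(c) Putting this together gives p.

x^3 + 2*z^3 - x*y - 2*y^2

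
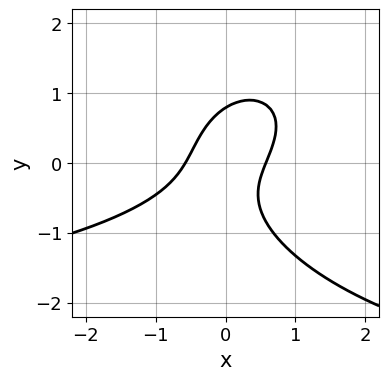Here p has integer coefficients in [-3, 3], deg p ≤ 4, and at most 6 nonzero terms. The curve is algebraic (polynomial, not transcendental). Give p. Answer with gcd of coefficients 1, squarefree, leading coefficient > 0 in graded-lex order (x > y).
x^2*y + 2*y^3 + 3*x^2 - 3*x*y - 1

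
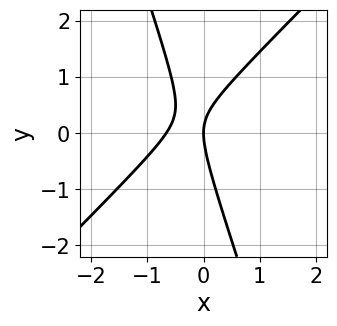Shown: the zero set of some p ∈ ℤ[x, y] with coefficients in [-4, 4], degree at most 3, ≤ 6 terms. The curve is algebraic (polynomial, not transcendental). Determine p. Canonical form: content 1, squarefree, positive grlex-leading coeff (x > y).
3*x^2 - 2*x*y - y^2 + 2*x

1. The degree is 2 — the shape is more complex than any degree-1 curve.
2. Against the integer gridlines: it meets the x-axis at x = 0 (among the integer gridlines); it crosses the y-axis at the gridline y = 0.
3. Matching integer coefficients to the picture gives p.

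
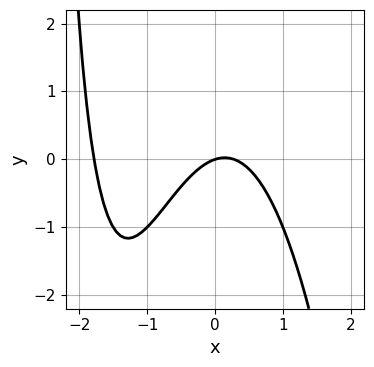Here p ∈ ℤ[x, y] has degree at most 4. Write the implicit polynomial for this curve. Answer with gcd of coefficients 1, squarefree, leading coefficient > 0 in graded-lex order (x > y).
2*x^3 + 3*x^2 + x*y - x + 3*y

Degree: a generic line meets the curve in up to 3 points, so deg p = 3.
Checking where it meets the axes: one x-axis crossing is at x = 0; it crosses the y-axis at the gridline y = 0.
The integer polynomial consistent with all of this is the stated p.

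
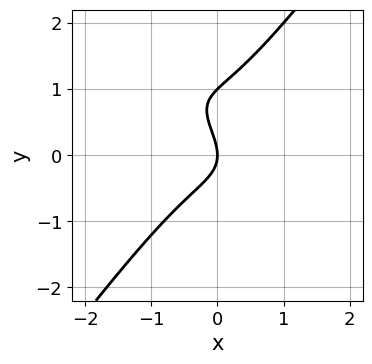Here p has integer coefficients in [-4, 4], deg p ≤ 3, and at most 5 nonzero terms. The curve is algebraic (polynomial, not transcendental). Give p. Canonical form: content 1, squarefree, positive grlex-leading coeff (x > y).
x^3 + x^2*y - y^3 + y^2 + x

deg p = 3.
Observable constraints: among the integer gridlines, it crosses the y-axis at y ∈ {0, 1}; it crosses the x-axis at the gridline x = 0.
Assembling these constraints gives the stated polynomial.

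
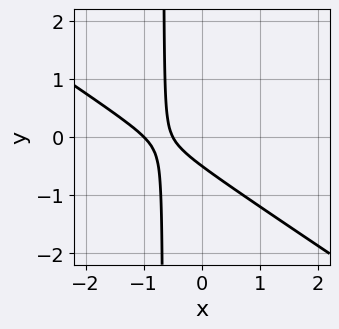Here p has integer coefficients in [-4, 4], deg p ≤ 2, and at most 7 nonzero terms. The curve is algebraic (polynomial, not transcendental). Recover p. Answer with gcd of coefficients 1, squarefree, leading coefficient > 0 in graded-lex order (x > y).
2*x^2 + 3*x*y + 3*x + 2*y + 1

1. The degree is 2 — a generic line meets the curve in up to 2 points.
2. Observable constraints: one x-axis crossing is at x = -1.
3. Together with the visible shape, these determine p as stated.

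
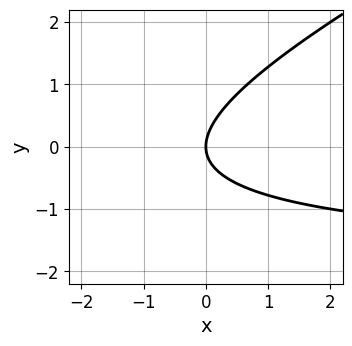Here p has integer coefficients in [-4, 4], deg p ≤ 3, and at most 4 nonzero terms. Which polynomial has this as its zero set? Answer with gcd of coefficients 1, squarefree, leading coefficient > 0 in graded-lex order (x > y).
x*y - 2*y^2 + 2*x

Degree: no degree-1 curve has this shape, so deg p = 2.
Reading off the gridlines: it meets the y-axis at y = 0 (among the integer gridlines); it meets the x-axis at x = 0 (among the integer gridlines).
Matching integer coefficients to the picture gives p.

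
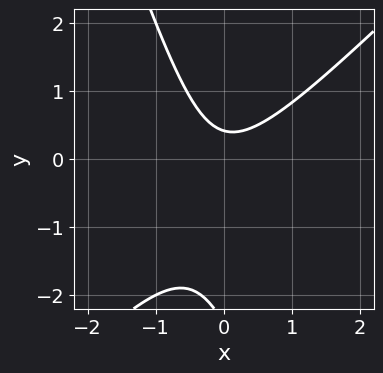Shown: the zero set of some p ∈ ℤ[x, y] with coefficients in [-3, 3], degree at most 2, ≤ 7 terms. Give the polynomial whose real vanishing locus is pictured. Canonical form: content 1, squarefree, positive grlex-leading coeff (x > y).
Degree: no degree-1 curve has this shape, so deg p = 2.
Observable constraints: no x-intercept at any integer in the box.
These observations pin down the coefficients.

3*x^2 - 2*x*y - y^2 - 2*y + 1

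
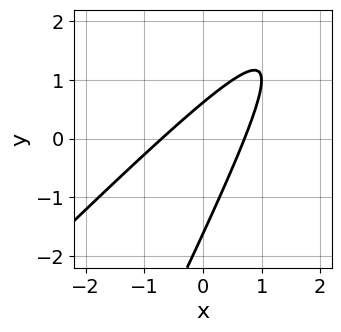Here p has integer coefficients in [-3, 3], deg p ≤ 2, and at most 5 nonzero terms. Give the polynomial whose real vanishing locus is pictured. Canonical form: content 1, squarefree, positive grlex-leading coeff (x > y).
Degree: a generic line meets the curve in up to 2 points, so deg p = 2.
The integer polynomial consistent with all of this is the stated p.

2*x^2 - 3*x*y + y^2 + y - 1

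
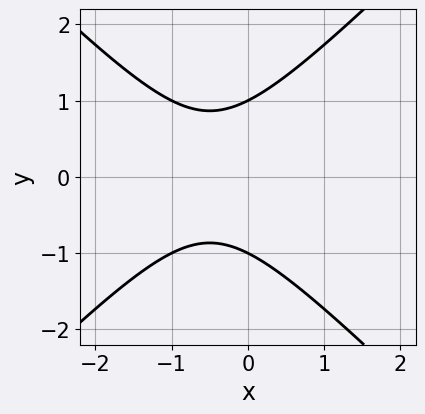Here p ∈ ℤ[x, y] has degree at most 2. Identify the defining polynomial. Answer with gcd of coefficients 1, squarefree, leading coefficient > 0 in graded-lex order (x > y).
x^2 - y^2 + x + 1

1. Degree: no degree-1 curve has this shape, so deg p = 2.
2. Symmetries: it's symmetric under y → −y, forcing even powers of y.
3. Against the integer gridlines: the y-axis gridline crossings are at y ∈ {-1, 1}; no x-intercept at any integer in the box.
4. Fitting integer coefficients to these (and the overall shape) gives p.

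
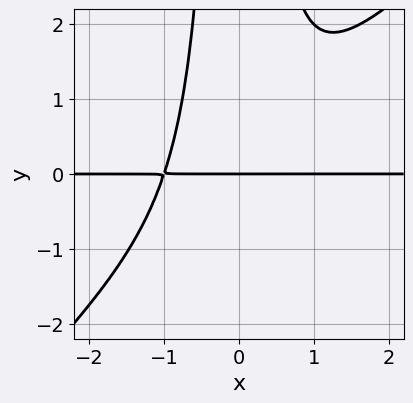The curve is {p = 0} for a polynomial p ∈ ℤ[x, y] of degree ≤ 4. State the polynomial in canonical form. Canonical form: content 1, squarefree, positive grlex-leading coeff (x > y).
x^3*y - x^2*y^2 + y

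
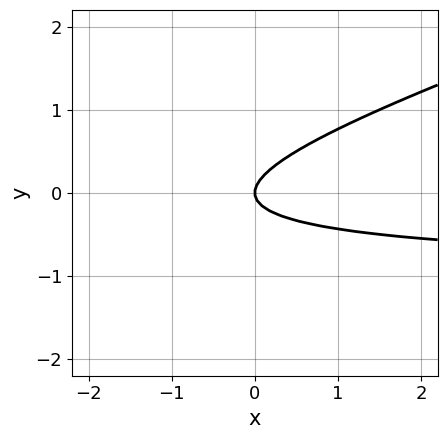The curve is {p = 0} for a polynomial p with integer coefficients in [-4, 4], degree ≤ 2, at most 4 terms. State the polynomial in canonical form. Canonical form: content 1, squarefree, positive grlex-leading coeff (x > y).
First, the degree is 2 — the shape is more complex than any degree-1 curve.
Next, against the integer gridlines: it meets the x-axis at x = 0 (among the integer gridlines); it crosses the y-axis at the gridline y = 0.
Finally, matching integer coefficients to the picture gives p.

x*y - 3*y^2 + x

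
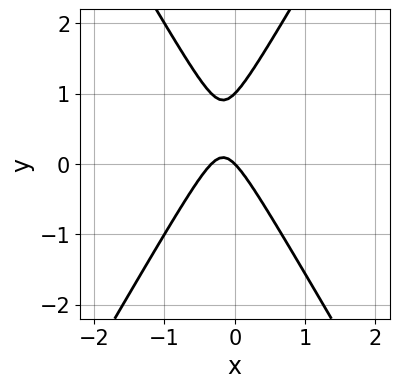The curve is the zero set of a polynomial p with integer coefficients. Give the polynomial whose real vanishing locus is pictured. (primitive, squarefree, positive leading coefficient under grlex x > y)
3*x^2 - y^2 + x + y

1. deg p = 2.
2. Reading off the gridlines: it crosses the x-axis at the gridline x = 0; among the integer gridlines, it crosses the y-axis at y ∈ {0, 1}.
3. These observations pin down the coefficients.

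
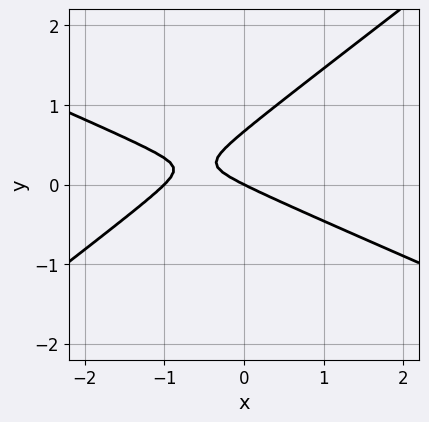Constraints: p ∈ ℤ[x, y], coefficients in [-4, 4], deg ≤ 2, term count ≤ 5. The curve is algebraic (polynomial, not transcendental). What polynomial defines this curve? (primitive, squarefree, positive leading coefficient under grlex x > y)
(a) Degree: the shape is more complex than any degree-1 curve, so deg p = 2.
(b) From the axis intercepts and sections: the x-axis gridline crossings are at x ∈ {-1, 0}; it meets the y-axis at y = 0 (among the integer gridlines).
(c) Solving for integer coefficients yields p as stated.

x^2 + x*y - 3*y^2 + x + 2*y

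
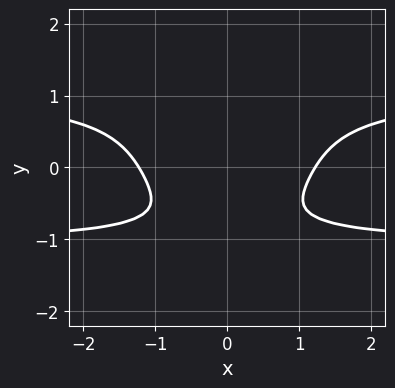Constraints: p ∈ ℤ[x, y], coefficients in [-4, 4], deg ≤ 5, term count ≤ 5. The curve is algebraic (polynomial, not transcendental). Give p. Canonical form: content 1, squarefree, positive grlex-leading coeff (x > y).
2*x^2*y^2 + 3*y^4 - 2*x^2 + 3*y + 3

First, deg p = 4. A generic line meets the curve in up to 4 points.
Then, symmetries: it's symmetric under x → −x, forcing even powers of x.
Then, reading off the gridlines: no y-intercept at any integer in the box.
Finally, matching integer coefficients to the picture gives p.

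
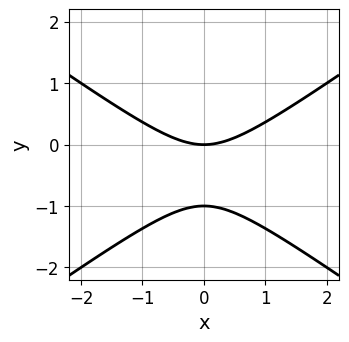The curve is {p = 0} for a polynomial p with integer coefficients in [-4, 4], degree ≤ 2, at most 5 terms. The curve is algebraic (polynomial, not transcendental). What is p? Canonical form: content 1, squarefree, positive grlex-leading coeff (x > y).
First, the degree is 2 — a generic line meets the curve in up to 2 points.
Then, symmetries: the x ↦ −x reflection is a symmetry, so x appears only in even powers.
Then, observable constraints: it meets the x-axis at x = 0 (among the integer gridlines); among the integer gridlines, it crosses the y-axis at y ∈ {-1, 0}.
Finally, matching integer coefficients to the picture gives p.

x^2 - 2*y^2 - 2*y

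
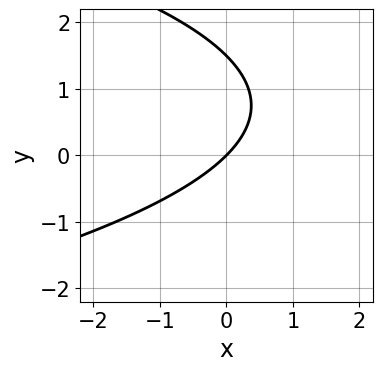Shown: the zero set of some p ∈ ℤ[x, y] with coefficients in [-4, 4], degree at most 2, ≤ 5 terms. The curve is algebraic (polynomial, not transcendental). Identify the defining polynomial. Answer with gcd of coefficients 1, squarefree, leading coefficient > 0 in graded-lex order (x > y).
2*y^2 + 3*x - 3*y

(a) Degree: no degree-1 curve has this shape, so deg p = 2.
(b) From the visible intercepts: it crosses the x-axis at the gridline x = 0; it meets the y-axis at y = 0 (among the integer gridlines).
(c) Putting this together gives p.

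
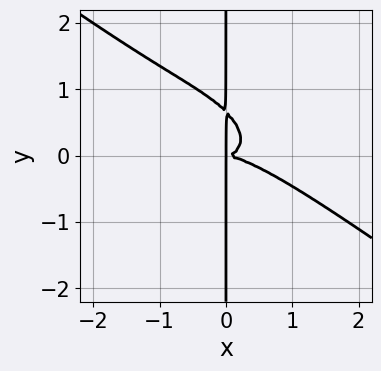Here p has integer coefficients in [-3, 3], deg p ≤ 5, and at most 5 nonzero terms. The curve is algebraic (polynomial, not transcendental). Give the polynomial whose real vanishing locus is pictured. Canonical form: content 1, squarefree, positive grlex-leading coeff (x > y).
x^4 + 2*x^3*y + 3*x^2*y^2 + 3*x*y^3 - 2*x*y^2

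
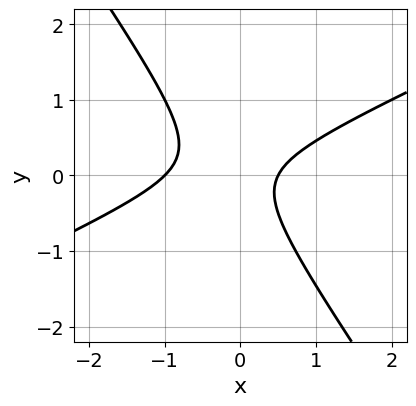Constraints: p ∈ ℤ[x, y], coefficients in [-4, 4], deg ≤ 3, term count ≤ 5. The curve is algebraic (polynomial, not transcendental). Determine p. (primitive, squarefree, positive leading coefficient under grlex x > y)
2*x^2 - 3*x*y - 3*y^2 + x - 1

First, the degree is 2 — no degree-1 curve has this shape.
Next, reading off the gridlines: the curve avoids every integer y-axis point in the box; it meets the x-axis at x = -1 (among the integer gridlines).
Finally, fitting integer coefficients to these (and the overall shape) gives p.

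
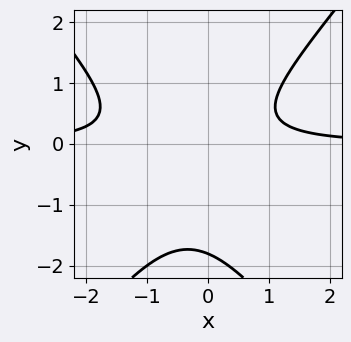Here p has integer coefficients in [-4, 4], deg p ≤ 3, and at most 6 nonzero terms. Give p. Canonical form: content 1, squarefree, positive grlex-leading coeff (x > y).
3*x^2*y - 2*y^3 + 2*x*y - 3*y^2 - 2

Degree: the shape is more complex than any degree-2 curve, so deg p = 3.
From the axis intercepts and sections: it misses every integer gridline on the x-axis.
Solving for integer coefficients yields p as stated.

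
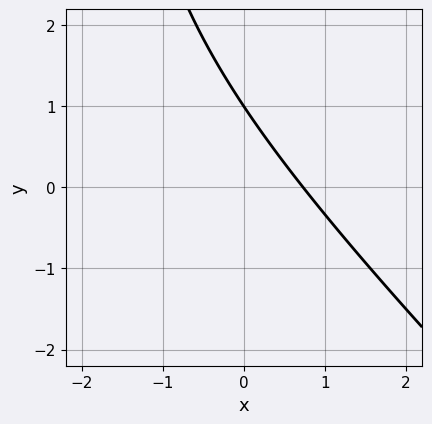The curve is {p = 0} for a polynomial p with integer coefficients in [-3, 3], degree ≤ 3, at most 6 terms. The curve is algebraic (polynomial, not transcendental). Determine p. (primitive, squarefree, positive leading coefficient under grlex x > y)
x^2 + x*y + 2*x + 2*y - 2

First, degree: no degree-1 curve has this shape, so deg p = 2.
Then, against the integer gridlines: it meets the y-axis at y = 1 (among the integer gridlines).
Finally, fitting integer coefficients to these (and the overall shape) gives p.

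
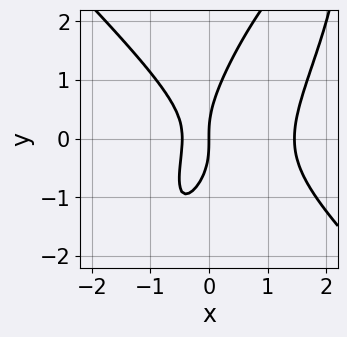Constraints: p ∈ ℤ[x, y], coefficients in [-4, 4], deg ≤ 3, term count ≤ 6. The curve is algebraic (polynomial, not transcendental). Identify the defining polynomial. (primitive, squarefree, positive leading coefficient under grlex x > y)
3*x^3 - 2*x*y^2 + y^3 - 3*x^2 - 2*x

(a) deg p = 3. A generic line meets the curve in up to 3 points.
(b) Against the integer gridlines: it meets the x-axis at x = 0 (among the integer gridlines); one y-axis crossing is at y = 0.
(c) Matching integer coefficients to the picture gives p.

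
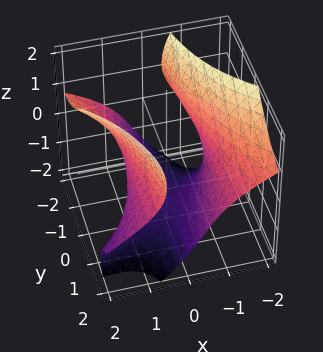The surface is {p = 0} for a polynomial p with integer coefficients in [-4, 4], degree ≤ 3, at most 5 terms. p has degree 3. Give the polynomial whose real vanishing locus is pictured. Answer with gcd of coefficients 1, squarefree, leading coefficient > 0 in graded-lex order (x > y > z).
First, deg p = 3.
Then, reading off the gridlines: it misses every integer gridline on the y-axis; the x-axis gridline crossings are at x ∈ {-1, 1}.
Finally, putting this together gives p.

3*x*y*z - z^3 + 3*x^2 - 3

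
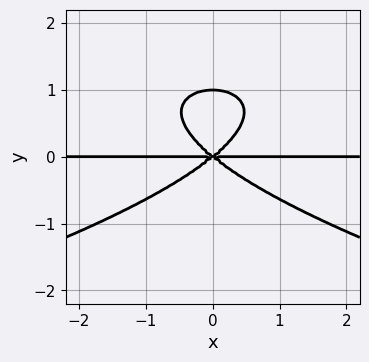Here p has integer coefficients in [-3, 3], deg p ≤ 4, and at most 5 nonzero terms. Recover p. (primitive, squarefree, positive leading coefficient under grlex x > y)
(a) The degree is 4 — a generic line meets the curve in up to 4 points.
(b) Symmetries: mirror symmetry x ↦ −x ⇒ only even powers of x.
(c) Reading off the gridlines: among the integer gridlines, it crosses the y-axis at y ∈ {0, 1}; every point of the x-axis in the box is on the curve.
(d) Solving for integer coefficients yields p as stated.

3*y^4 + 2*x^2*y - 3*y^3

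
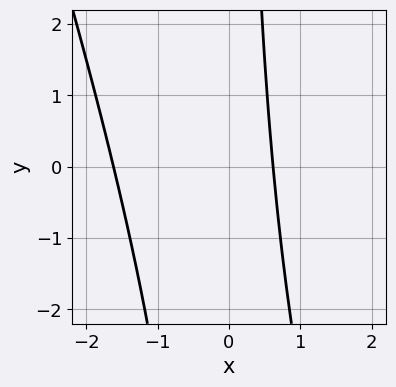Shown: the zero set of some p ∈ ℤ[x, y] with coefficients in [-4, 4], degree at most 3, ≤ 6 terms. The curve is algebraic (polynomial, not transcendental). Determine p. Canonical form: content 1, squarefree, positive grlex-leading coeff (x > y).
deg p = 2. A generic line meets the curve in up to 2 points.
Against the integer gridlines: no y-intercept at any integer in the box.
Solving for integer coefficients yields p as stated.

3*x^2 + x*y + 3*x - 3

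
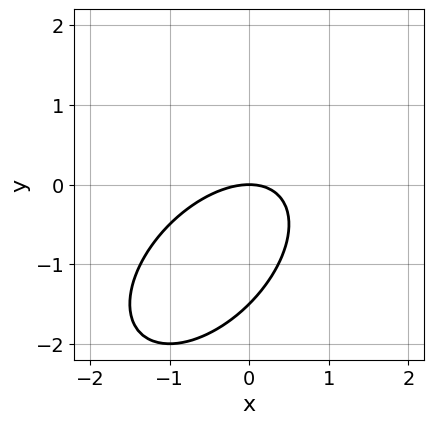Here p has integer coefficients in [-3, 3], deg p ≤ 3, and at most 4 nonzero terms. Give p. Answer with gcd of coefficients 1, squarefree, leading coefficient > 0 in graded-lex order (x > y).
First, degree: a generic line meets the curve in up to 2 points, so deg p = 2.
Next, from the visible intercepts: one y-axis crossing is at y = 0; one x-axis crossing is at x = 0.
Finally, putting this together gives p.

2*x^2 - 2*x*y + 2*y^2 + 3*y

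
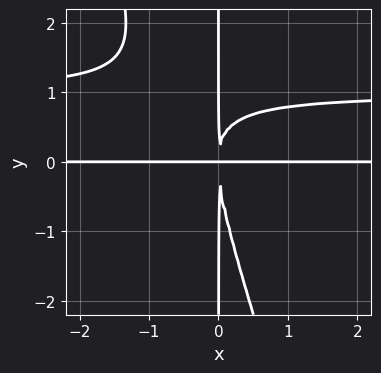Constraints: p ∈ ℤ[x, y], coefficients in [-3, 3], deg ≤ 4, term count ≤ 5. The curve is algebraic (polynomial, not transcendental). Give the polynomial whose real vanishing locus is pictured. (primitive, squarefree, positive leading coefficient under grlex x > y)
First, deg p = 4. The shape is more complex than any degree-3 curve.
Then, against the integer gridlines: every point of the y-axis in the box is on the curve; every point of the x-axis in the box is on the curve.
Finally, fitting integer coefficients to these (and the overall shape) gives p.

3*x^2*y^2 + x*y^3 - 3*x^2*y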